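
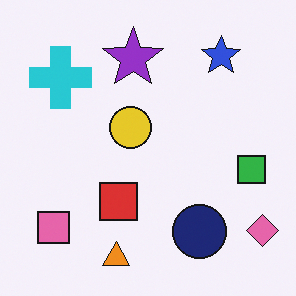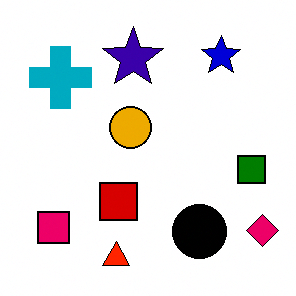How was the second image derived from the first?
It was given much higher contrast.

Tones are pushed away from mid-grey across the whole image — a global contrast change.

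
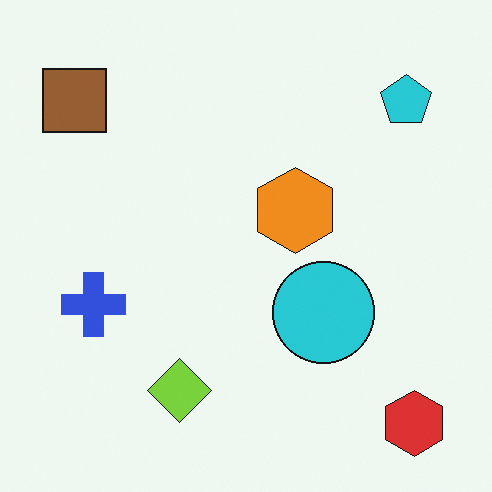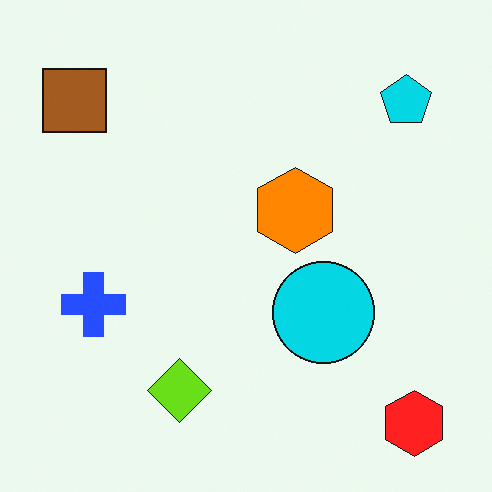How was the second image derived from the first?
This is the original image slightly oversaturated.

All colors are more vivid — a global saturation change.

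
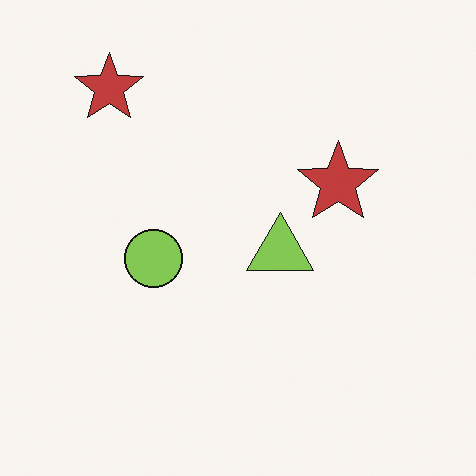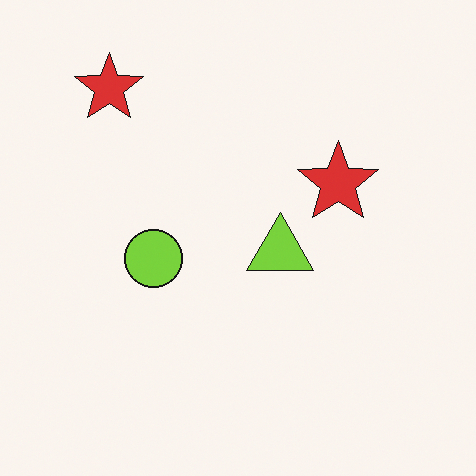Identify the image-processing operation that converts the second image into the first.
The image was slightly desaturated.

All colors are more muted and greyish — a global saturation change.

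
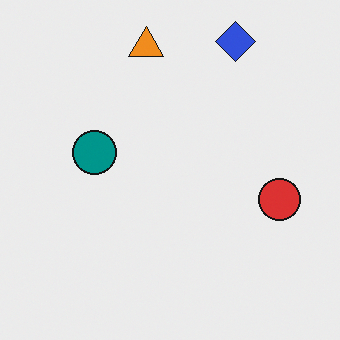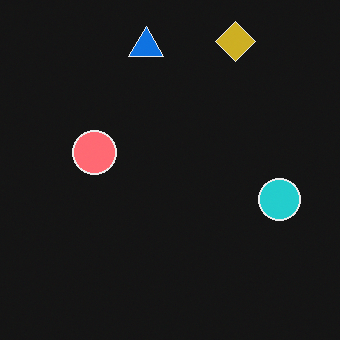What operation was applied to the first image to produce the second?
Color-inverted (negative).

The light background has become dark and every shape's color is its complement — a photographic negative.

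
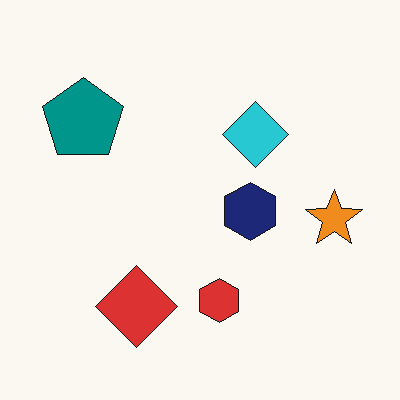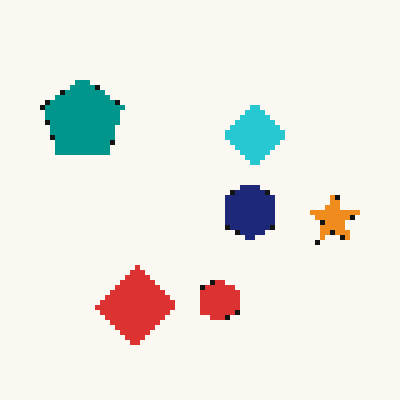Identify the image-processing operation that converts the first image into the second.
It was lightly pixelated (a mild mosaic effect).

Shapes are reduced to large square blocks; fine edges and outlines are lost — a downscale-then-upscale (mosaic) effect.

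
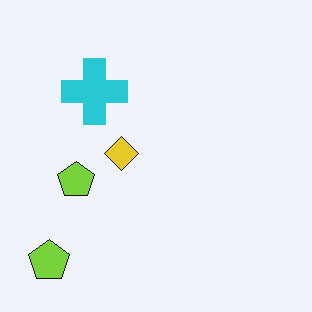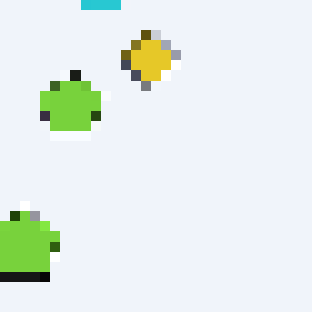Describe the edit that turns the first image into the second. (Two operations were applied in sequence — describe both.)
The image was cropped tightly and scaled back up, then heavily pixelated into large blocks.

The visible shapes are larger and the field of view is narrower; shapes near the original edges may be partly or wholly outside the frame — a crop-and-rescale. Shapes are reduced to large square blocks; fine edges and outlines are lost — a downscale-then-upscale (mosaic) effect.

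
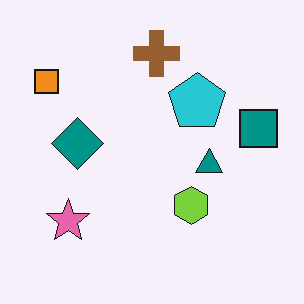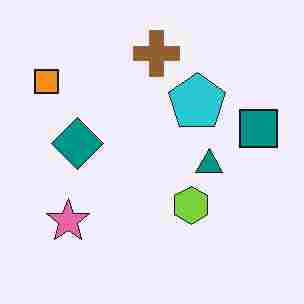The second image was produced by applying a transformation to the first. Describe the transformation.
It was degraded with heavy JPEG compression.

Blocky 8×8 compression artifacts appear around shape edges and the flat background shows ringing — characteristic JPEG degradation.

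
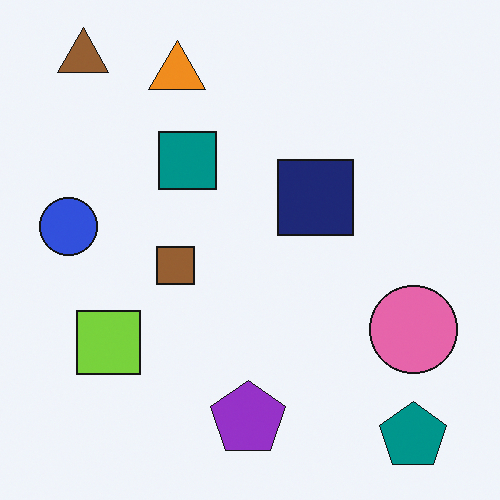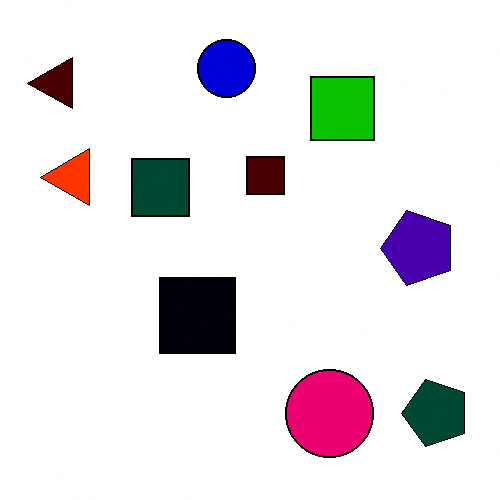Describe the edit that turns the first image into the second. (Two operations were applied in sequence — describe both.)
This is the original image transposed (reflected across the top-left ↔ bottom-right diagonal), then boosted in contrast.

Shapes have swapped their row and column positions — what was in the top-right is now in the bottom-left — a diagonal reflection. Tones are pushed away from mid-grey across the whole image — a global contrast change.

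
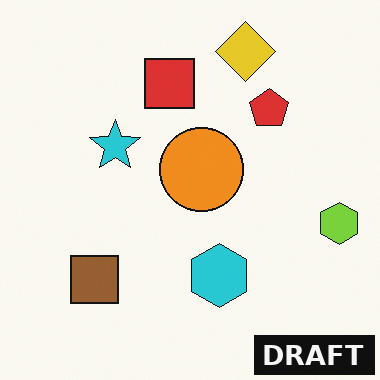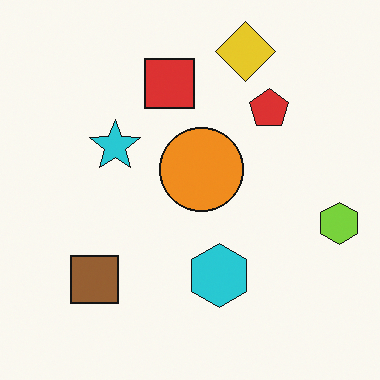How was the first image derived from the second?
Watermarked with the text "DRAFT" in the lower-right corner.

A dark label reading "DRAFT" appears in the lower-right corner.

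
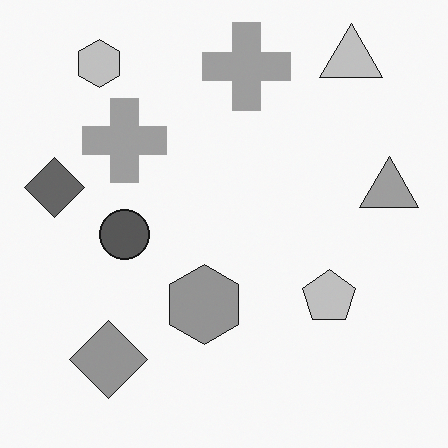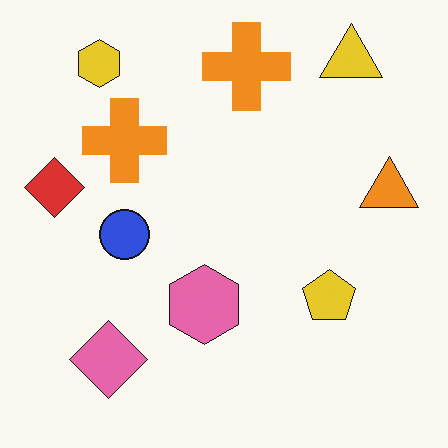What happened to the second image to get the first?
Converted to grayscale.

All color is removed — every shape is now a shade of grey.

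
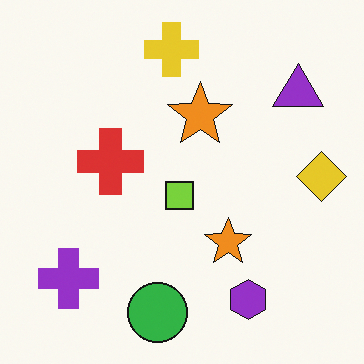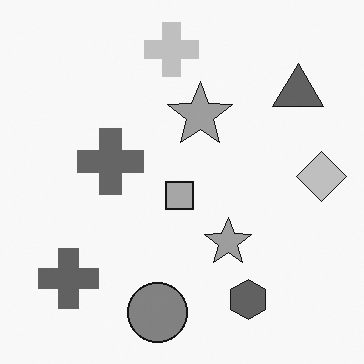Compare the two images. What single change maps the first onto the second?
The second image is the first converted to grayscale.

All color is removed — every shape is now a shade of grey.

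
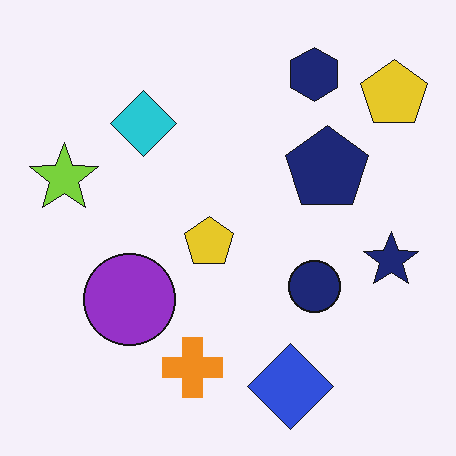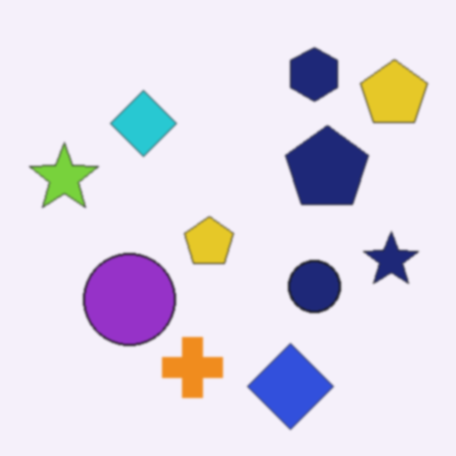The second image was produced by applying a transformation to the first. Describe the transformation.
The transformation is: lightly blurred.

Shape edges and outlines are uniformly softened across the whole image.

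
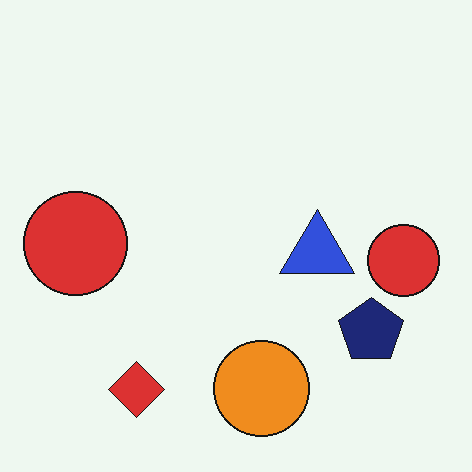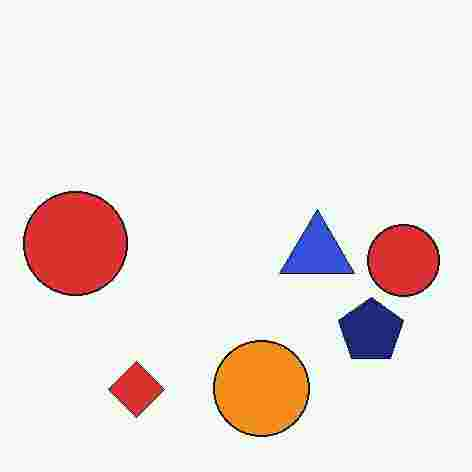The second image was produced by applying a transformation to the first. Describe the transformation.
It was degraded with heavy JPEG compression.

Blocky 8×8 compression artifacts appear around shape edges and the flat background shows ringing — characteristic JPEG degradation.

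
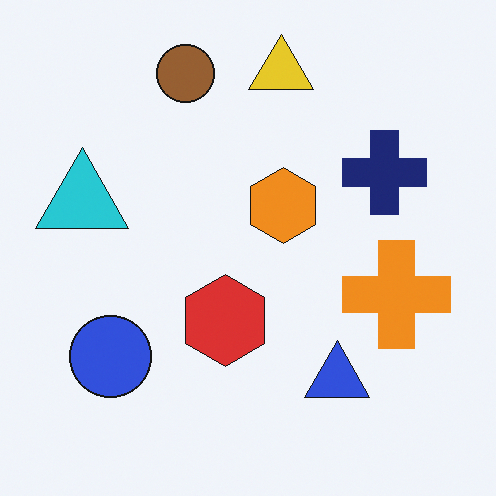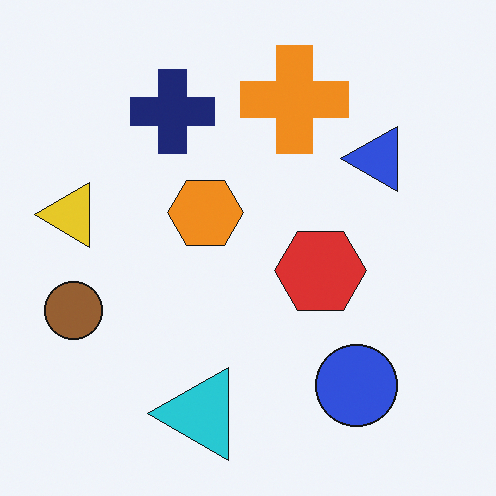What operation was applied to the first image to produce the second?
This is the original image rotated 90° counter-clockwise.

The brown circle sits in the top of the first image and the left of the second — consistent with a whole-image 90° counter-clockwise rotation.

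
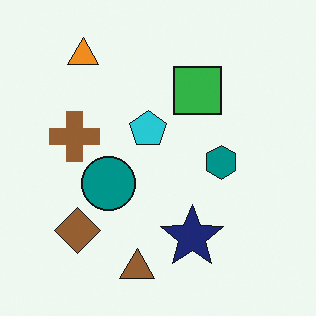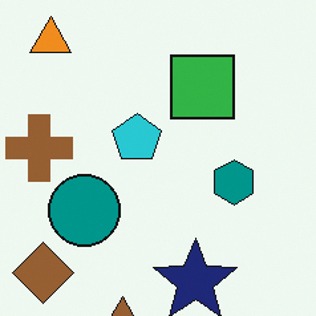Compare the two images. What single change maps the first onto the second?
The image was cropped slightly and scaled back up.

The visible shapes are larger and the field of view is narrower; shapes near the original edges may be partly or wholly outside the frame — a crop-and-rescale.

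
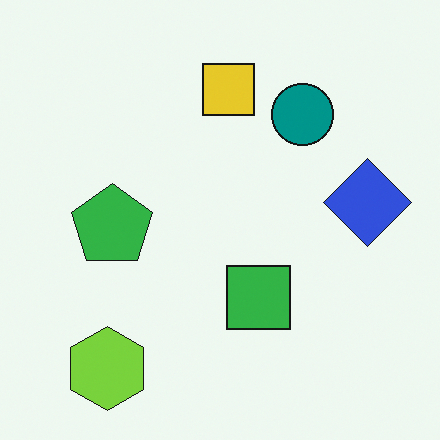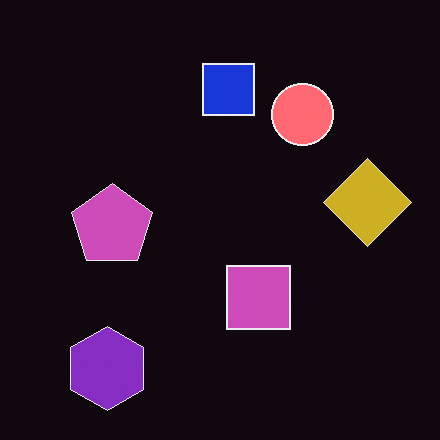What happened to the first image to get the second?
The second image is the first color-inverted (negative).

The light background has become dark and every shape's color is its complement — a photographic negative.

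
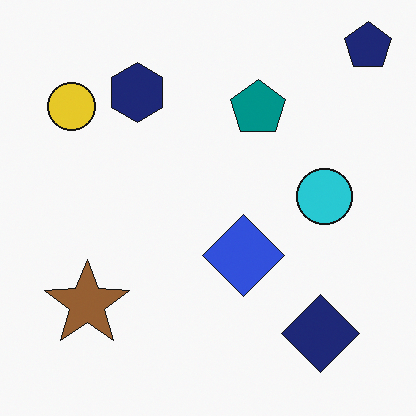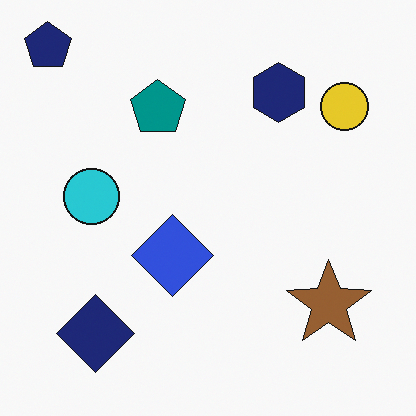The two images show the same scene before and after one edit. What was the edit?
Flipped horizontally (left ↔ right).

The navy pentagon is in the top-right of the first image and the top-left of the second — shapes on opposite sides of the vertical midline have swapped in a mirror flip.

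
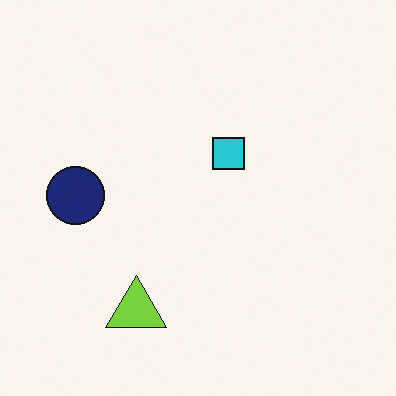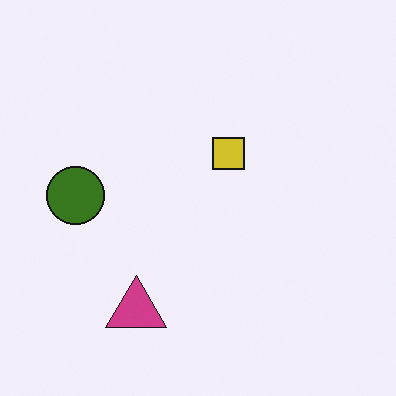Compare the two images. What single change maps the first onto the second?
This is the original image hue-shifted by a large amount.

Every shape's color has rotated by the same amount around the hue wheel — a uniform hue shift.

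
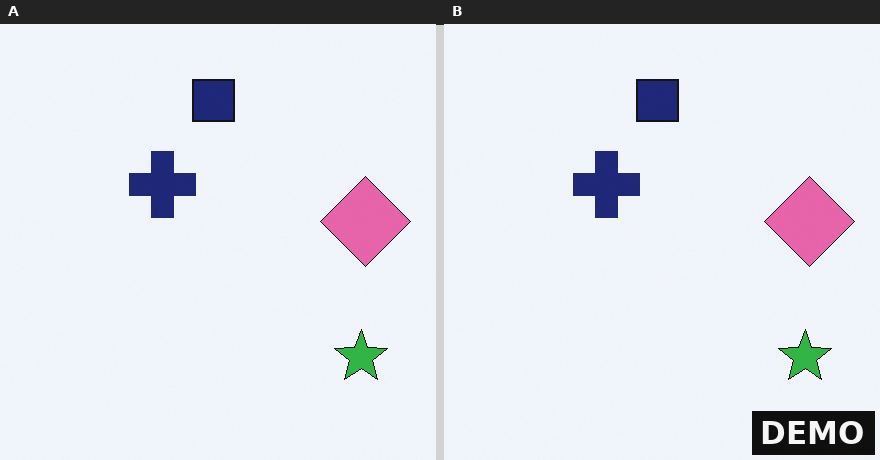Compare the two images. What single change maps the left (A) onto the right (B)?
Watermarked with the text "DEMO" in the lower-right corner.

A dark label reading "DEMO" appears in the lower-right corner.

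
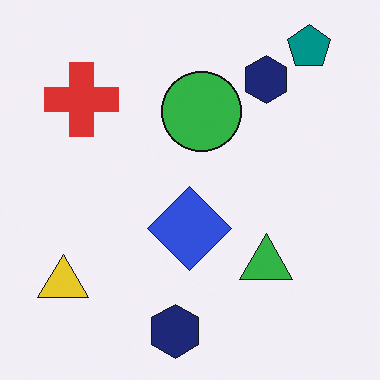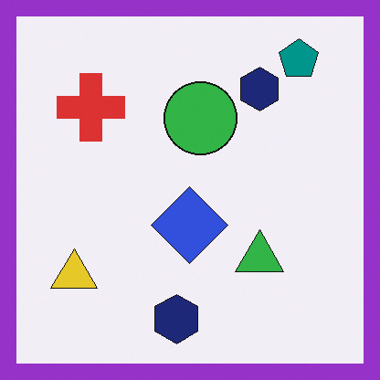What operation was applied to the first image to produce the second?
The second image is the first framed with a purple border.

A solid purple frame runs around the edge of the second image, with the content slightly shrunk inside it.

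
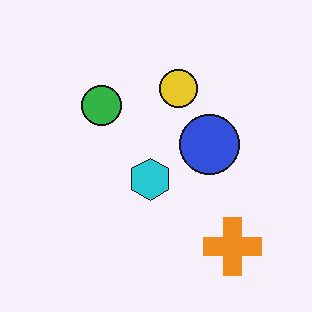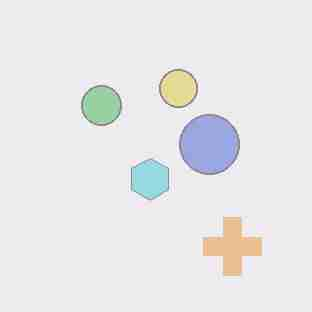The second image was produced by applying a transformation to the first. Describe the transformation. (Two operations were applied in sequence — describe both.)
The image was given much lower contrast, then heavily JPEG-compressed with obvious blocking artifacts.

Tones are pushed toward mid-grey across the whole image — a global contrast change. Blocky 8×8 compression artifacts appear around shape edges and the flat background shows ringing — characteristic JPEG degradation.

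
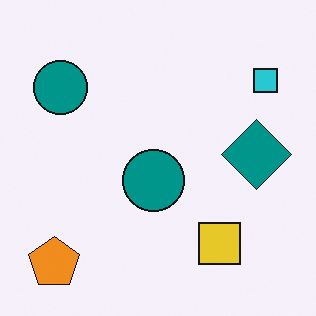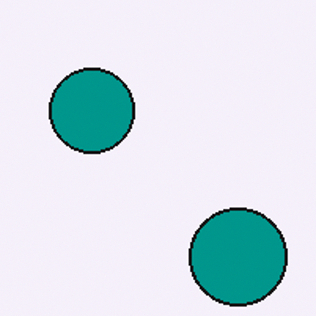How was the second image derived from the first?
The transformation is: cropped to a modestly smaller region and rescaled.

The visible shapes are larger and the field of view is narrower; shapes near the original edges may be partly or wholly outside the frame — a crop-and-rescale.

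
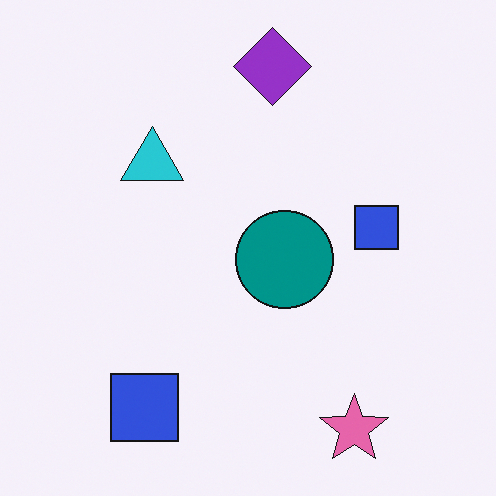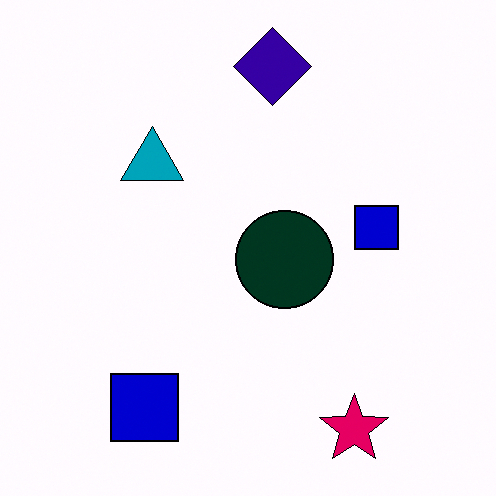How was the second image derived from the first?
The second image is the first boosted in contrast.

Tones are pushed away from mid-grey across the whole image — a global contrast change.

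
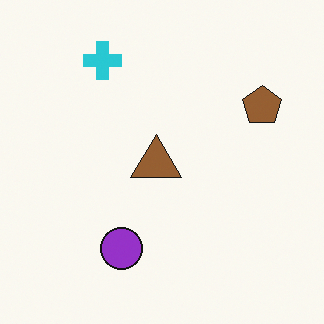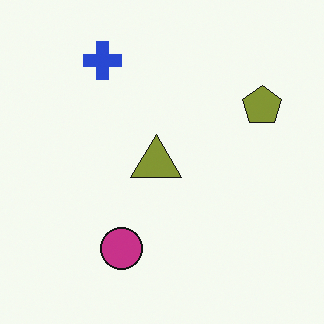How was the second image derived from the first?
The transformation is: hue-shifted slightly.

Every shape's color has rotated by the same amount around the hue wheel — a uniform hue shift.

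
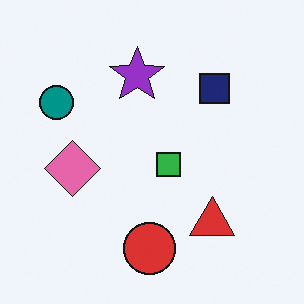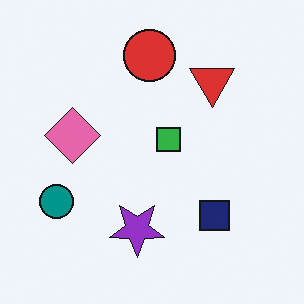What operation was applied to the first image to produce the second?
The image was flipped vertically (top ↔ bottom).

The red circle is in the bottom of the first image and the top of the second — shapes on opposite sides of the horizontal midline have swapped in a mirror flip.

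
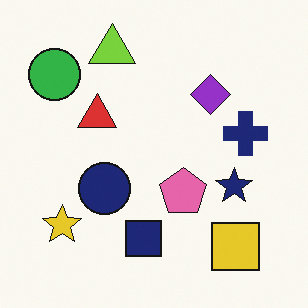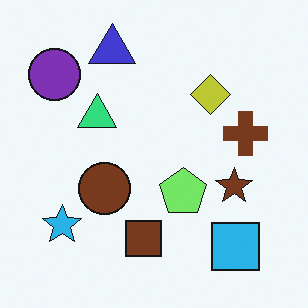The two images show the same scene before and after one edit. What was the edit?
Hue-shifted noticeably.

Every shape's color has rotated by the same amount around the hue wheel — a uniform hue shift.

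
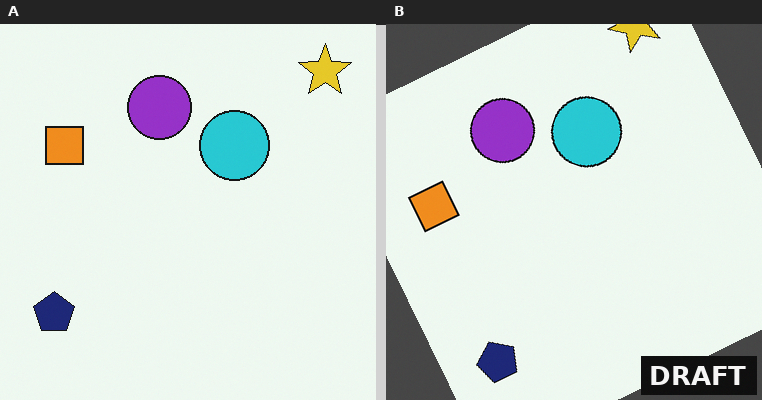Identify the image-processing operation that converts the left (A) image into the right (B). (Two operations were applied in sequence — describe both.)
It was rotated counter-clockwise by a clearly visible amount, then watermarked with the text "DRAFT" in the lower-right corner.

Every shape is tilted by the same angle and the image corners show triangular fill wedges — a whole-image rotation by a non-right angle. A dark label reading "DRAFT" appears in the lower-right corner.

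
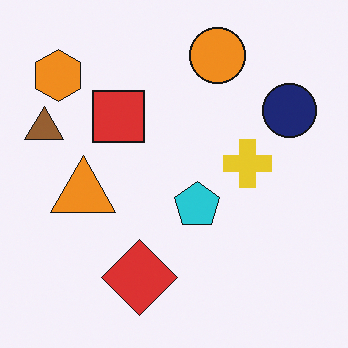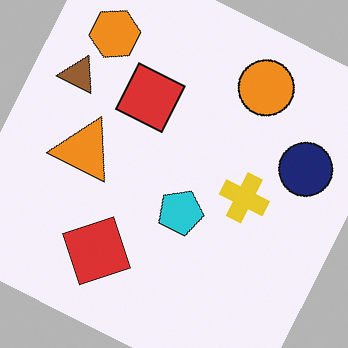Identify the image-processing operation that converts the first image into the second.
The transformation is: rotated clockwise by a clearly visible amount.

Every shape is tilted by the same angle and the image corners show triangular fill wedges — a whole-image rotation by a non-right angle.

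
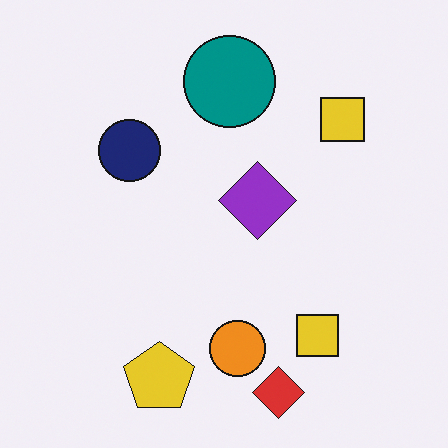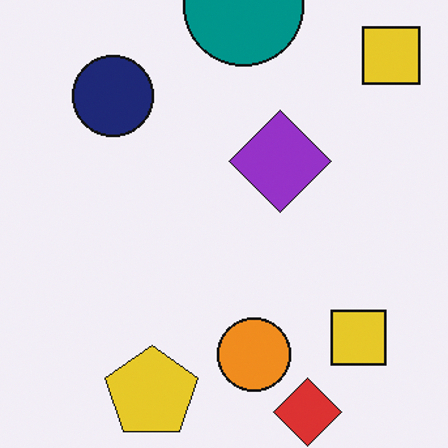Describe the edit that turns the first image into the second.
It was cropped to a modestly smaller region and rescaled.

The visible shapes are larger and the field of view is narrower; shapes near the original edges may be partly or wholly outside the frame — a crop-and-rescale.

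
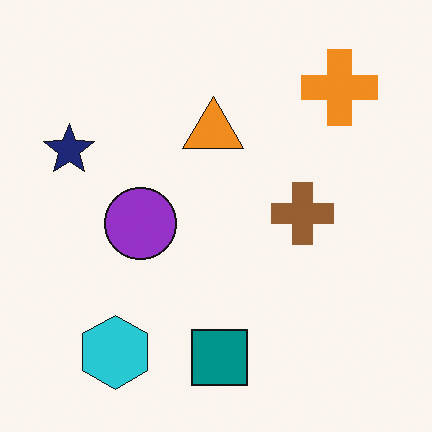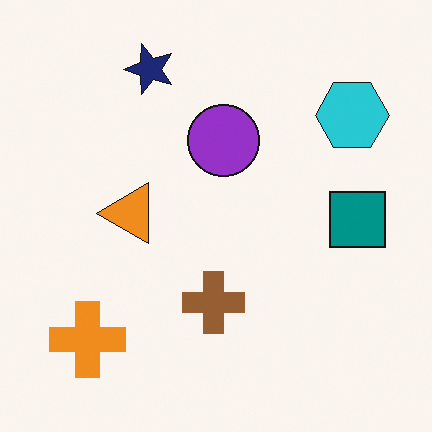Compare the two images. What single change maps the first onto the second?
Transposed (reflected across the top-left ↔ bottom-right diagonal).

Shapes have swapped their row and column positions — what was in the top-right is now in the bottom-left — a diagonal reflection.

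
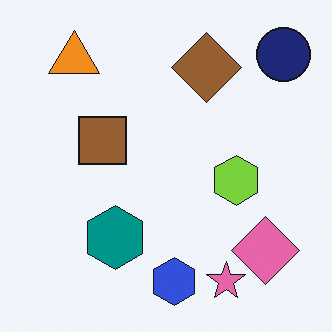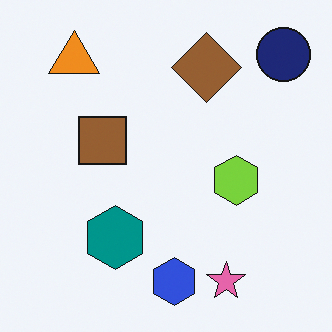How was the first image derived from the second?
This is the original image overlaid with an additional pink diamond.

A pink diamond appears in the first image that is absent from the second.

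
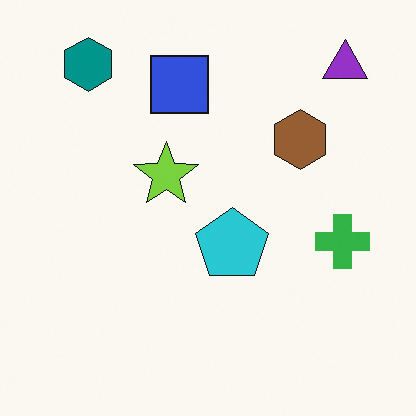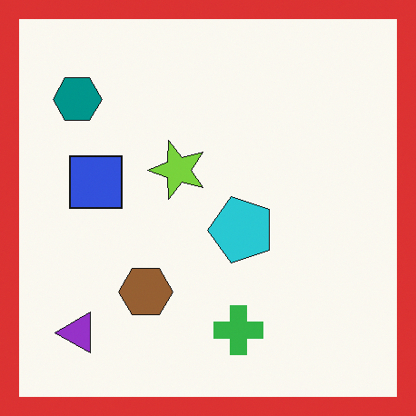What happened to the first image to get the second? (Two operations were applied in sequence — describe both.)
It was transposed (reflected across the top-left ↔ bottom-right diagonal), then framed with a red border.

Shapes have swapped their row and column positions — what was in the top-right is now in the bottom-left — a diagonal reflection. A solid red frame runs around the edge of the second image, with the content slightly shrunk inside it.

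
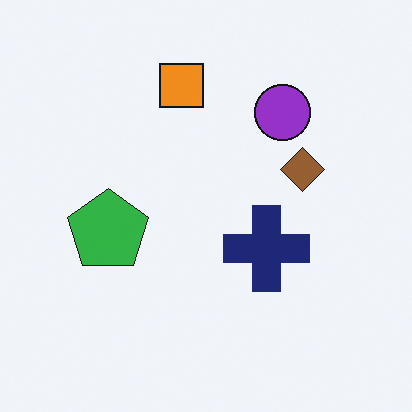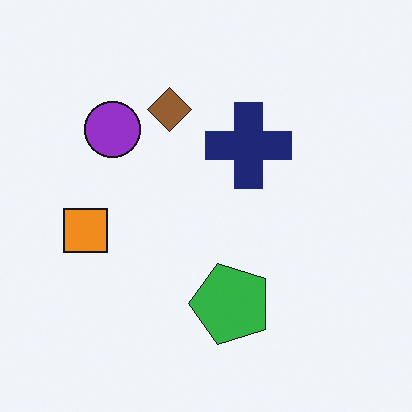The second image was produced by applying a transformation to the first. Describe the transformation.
The image was rotated 90° counter-clockwise.

The orange square sits in the top of the first image and the left of the second — consistent with a whole-image 90° counter-clockwise rotation.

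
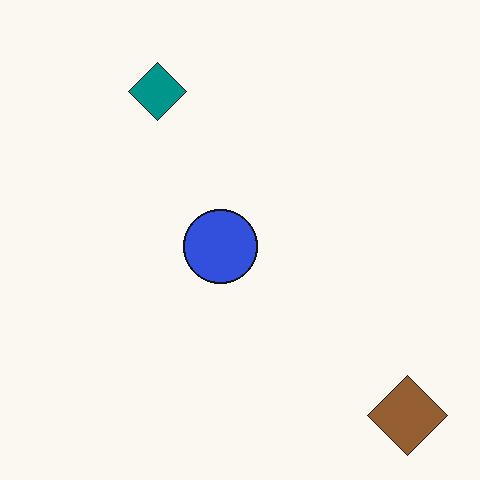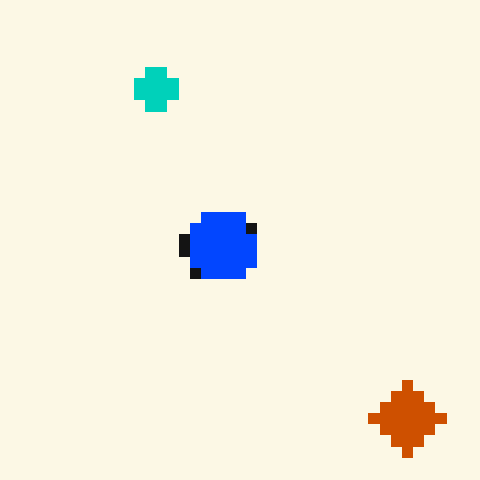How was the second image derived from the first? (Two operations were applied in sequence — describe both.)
The image was coarsely pixelated, then heavily oversaturated.

Shapes are reduced to large square blocks; fine edges and outlines are lost — a downscale-then-upscale (mosaic) effect. All colors are more vivid — a global saturation change.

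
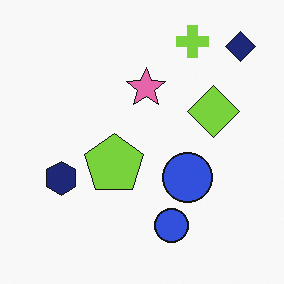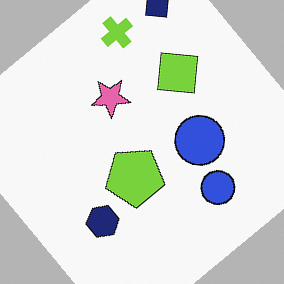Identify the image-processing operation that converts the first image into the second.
The second image is the first rotated counter-clockwise by a large amount — several tens of degrees.

Every shape is tilted by the same angle and the image corners show triangular fill wedges — a whole-image rotation by a non-right angle.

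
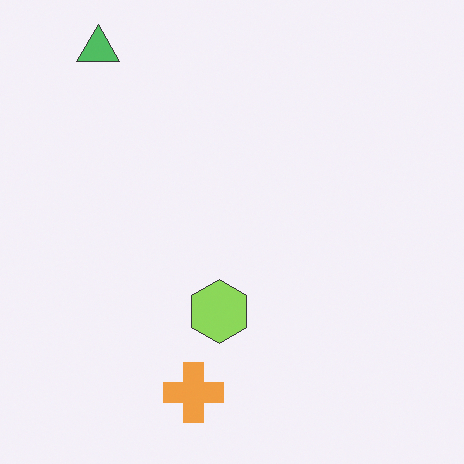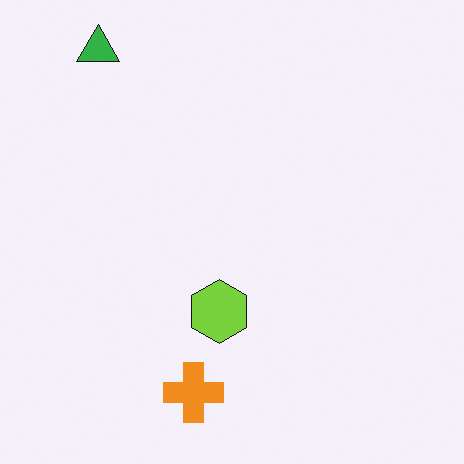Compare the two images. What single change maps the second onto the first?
The first image is the second given slightly reduced contrast.

Tones are pushed toward mid-grey across the whole image — a global contrast change.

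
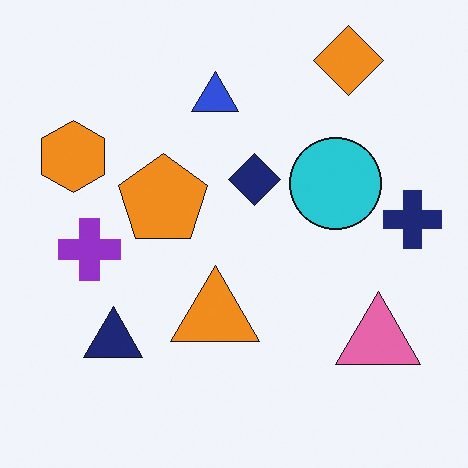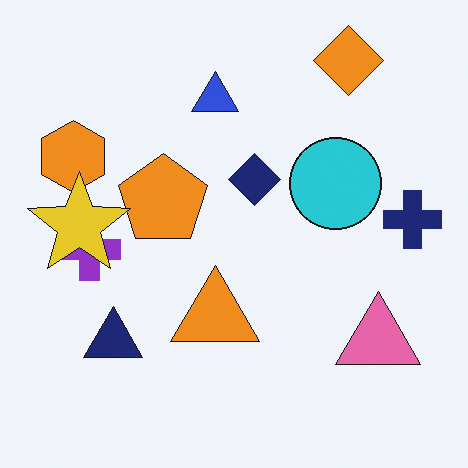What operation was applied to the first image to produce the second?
Overlaid with an additional yellow star.

A yellow star appears in the second image that is absent from the first.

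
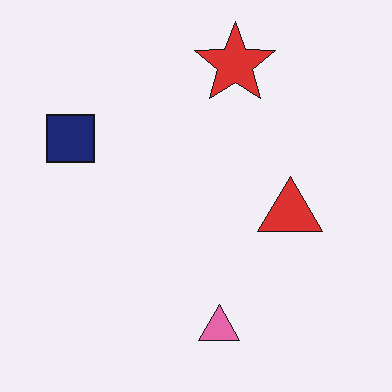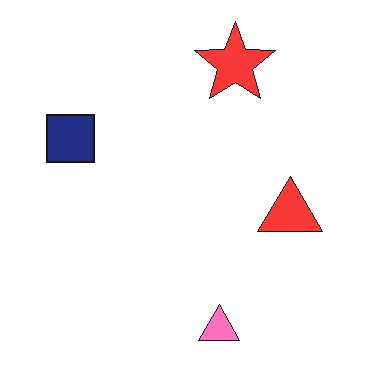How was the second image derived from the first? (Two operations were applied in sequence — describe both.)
This is the original image slightly brightened, then given moderate JPEG compression.

Every pixel — background and shapes alike — is uniformly brightened. Blocky 8×8 compression artifacts appear around shape edges and the flat background shows ringing — characteristic JPEG degradation.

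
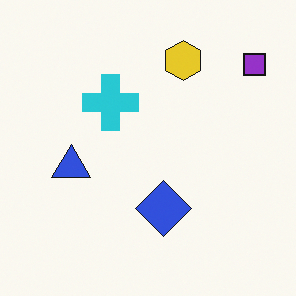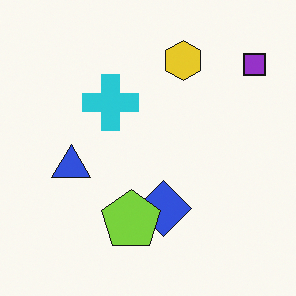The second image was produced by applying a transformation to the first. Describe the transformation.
The transformation is: overlaid with an additional lime pentagon.

A lime pentagon appears in the second image that is absent from the first.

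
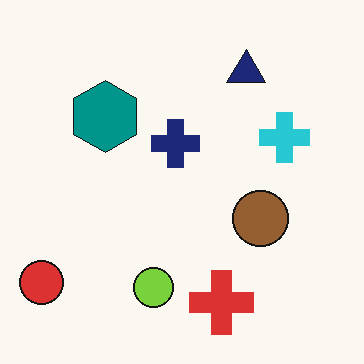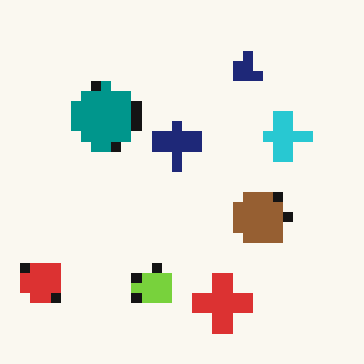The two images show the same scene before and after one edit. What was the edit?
Heavily pixelated into large blocks.

Shapes are reduced to large square blocks; fine edges and outlines are lost — a downscale-then-upscale (mosaic) effect.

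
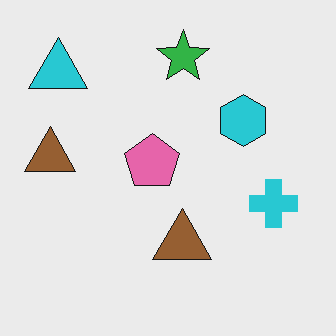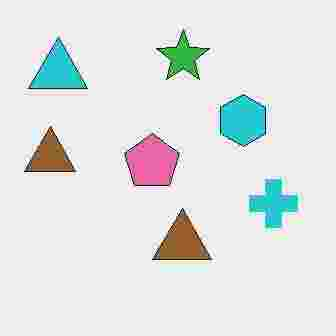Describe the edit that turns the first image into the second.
Degraded with heavy JPEG compression.

Blocky 8×8 compression artifacts appear around shape edges and the flat background shows ringing — characteristic JPEG degradation.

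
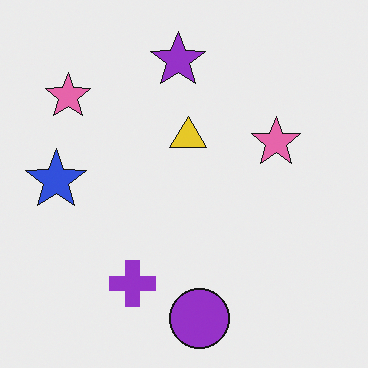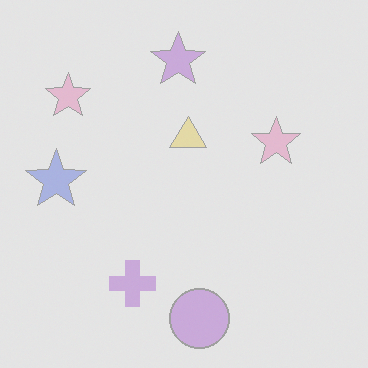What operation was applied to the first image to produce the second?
It was washed out (contrast reduced).

Tones are pushed toward mid-grey across the whole image — a global contrast change.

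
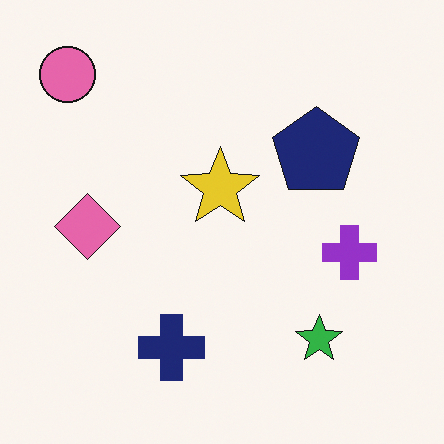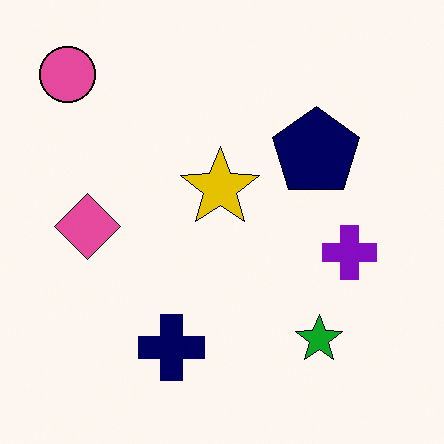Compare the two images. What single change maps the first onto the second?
It was given slightly increased contrast.

Tones are pushed away from mid-grey across the whole image — a global contrast change.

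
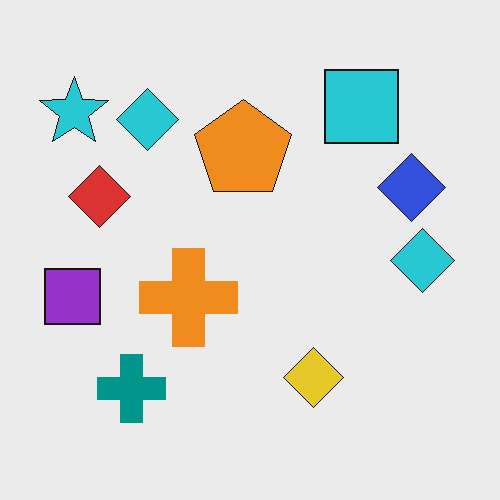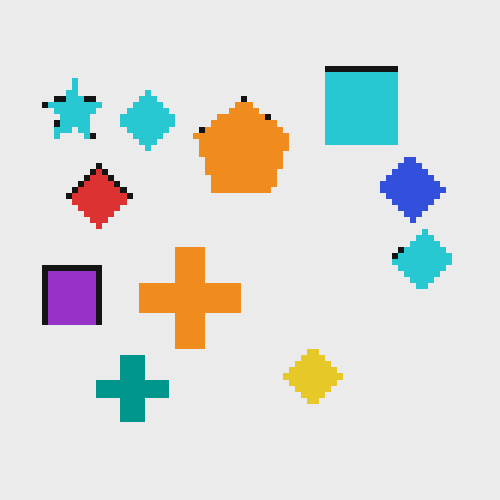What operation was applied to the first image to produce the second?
The second image is the first pixelated into visible square blocks.

Shapes are reduced to large square blocks; fine edges and outlines are lost — a downscale-then-upscale (mosaic) effect.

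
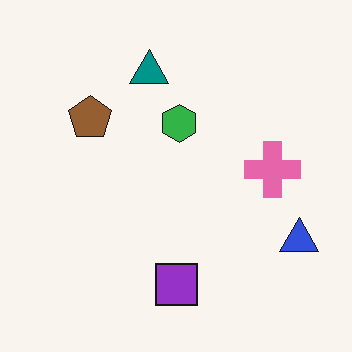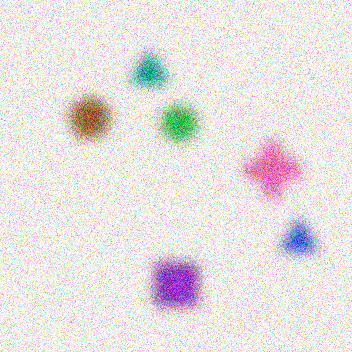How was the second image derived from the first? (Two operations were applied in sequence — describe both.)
The second image is the first strongly gaussian-blurred, then degraded with strong gaussian noise.

Shape edges and outlines are uniformly softened across the whole image. Random speckle covers the whole image, including the flat background.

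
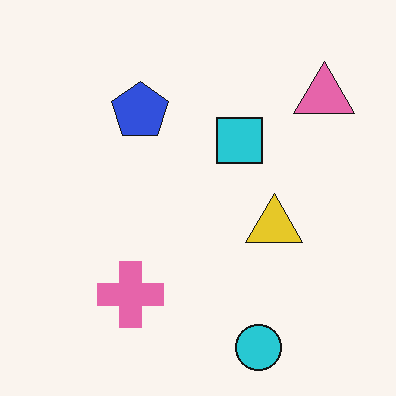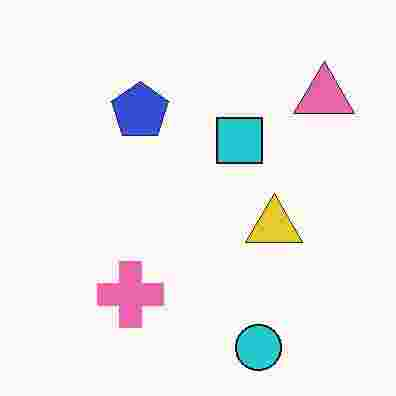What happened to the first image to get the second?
This is the original image heavily JPEG-compressed with obvious blocking artifacts.

Blocky 8×8 compression artifacts appear around shape edges and the flat background shows ringing — characteristic JPEG degradation.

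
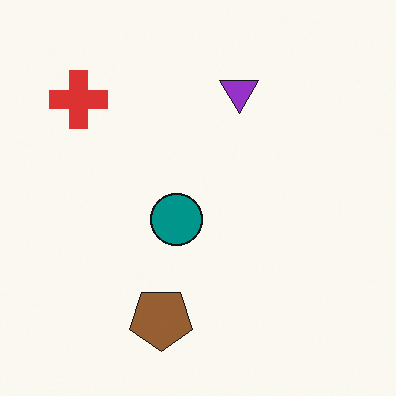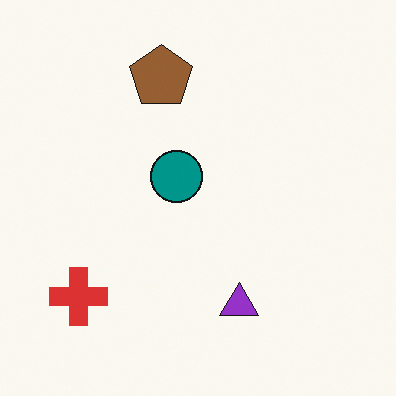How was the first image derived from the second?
The image was flipped vertically (top ↔ bottom).

The brown pentagon is in the top of the second image and the bottom of the first — shapes on opposite sides of the horizontal midline have swapped in a mirror flip.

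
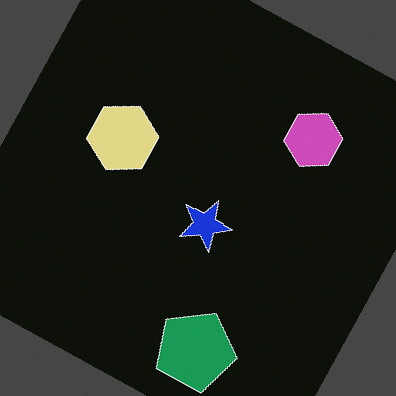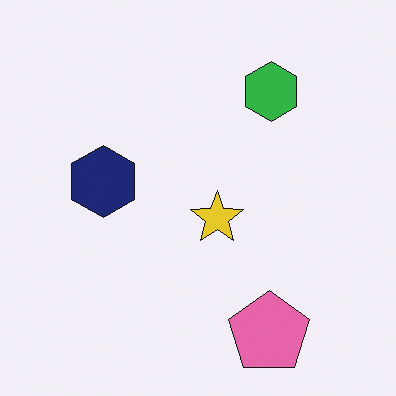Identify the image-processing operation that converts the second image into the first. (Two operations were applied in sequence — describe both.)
The transformation is: color-inverted (negative), then rotated clockwise by a clearly visible amount.

The light background has become dark and every shape's color is its complement — a photographic negative. Every shape is tilted by the same angle and the image corners show triangular fill wedges — a whole-image rotation by a non-right angle.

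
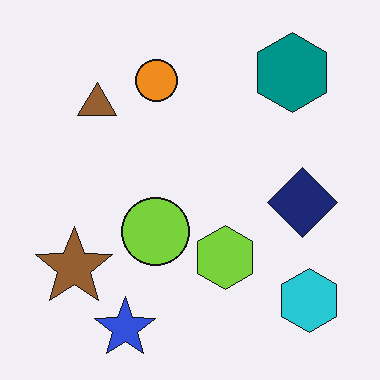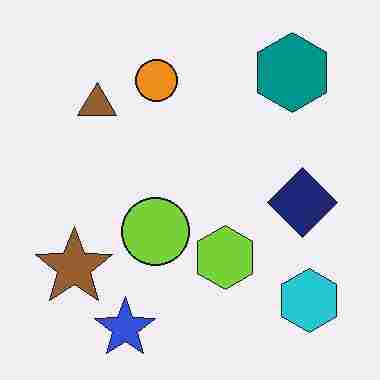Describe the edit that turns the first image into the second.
The image was degraded with heavy JPEG compression.

Blocky 8×8 compression artifacts appear around shape edges and the flat background shows ringing — characteristic JPEG degradation.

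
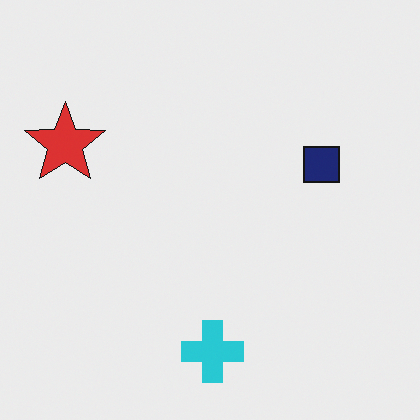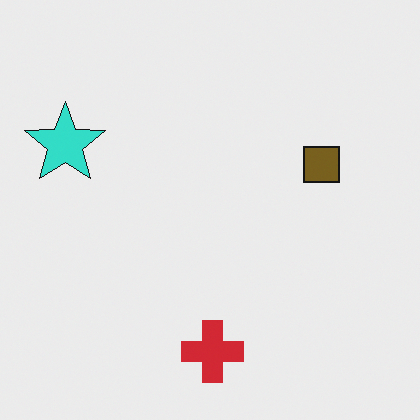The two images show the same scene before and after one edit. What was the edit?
Hue-shifted through roughly half the color wheel.

Every shape's color has rotated by the same amount around the hue wheel — a uniform hue shift.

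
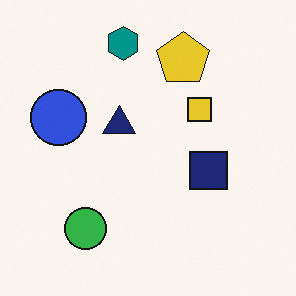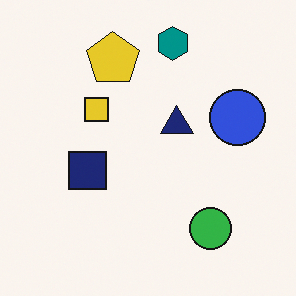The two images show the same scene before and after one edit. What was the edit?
This is the original image flipped horizontally (left ↔ right).

The blue circle is in the left of the first image and the right of the second — shapes on opposite sides of the vertical midline have swapped in a mirror flip.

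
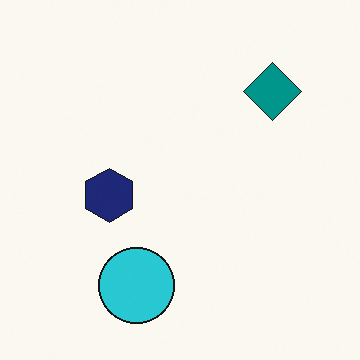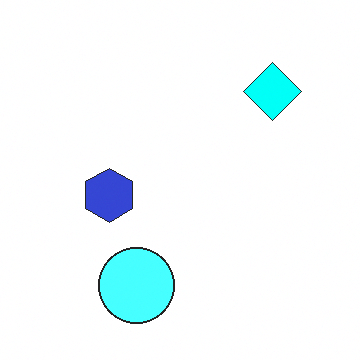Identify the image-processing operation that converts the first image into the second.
The image was brightened a lot.

Every pixel — background and shapes alike — is uniformly brightened.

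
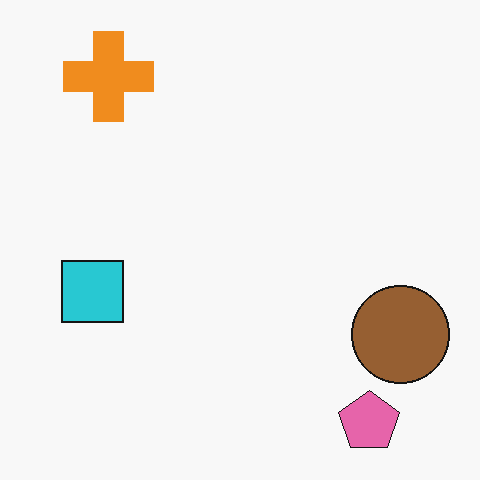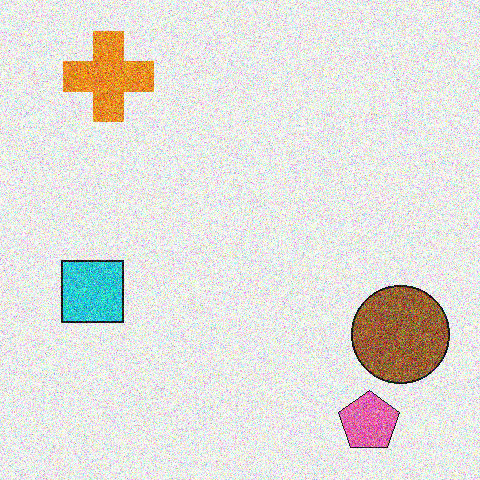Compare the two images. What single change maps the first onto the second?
Degraded with a thick layer of grain.

Random speckle covers the whole image, including the flat background.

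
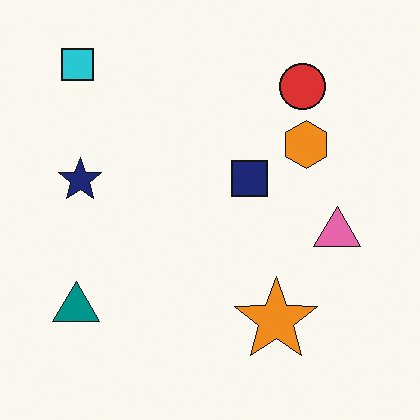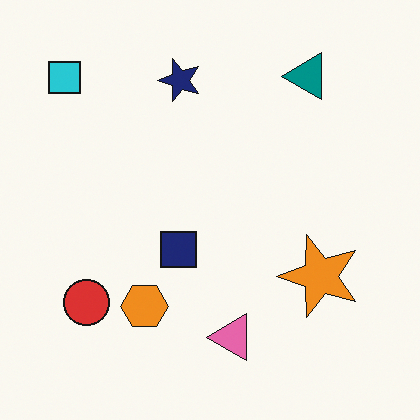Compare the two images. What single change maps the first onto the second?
The second image is the first transposed (reflected across the top-left ↔ bottom-right diagonal).

Shapes have swapped their row and column positions — what was in the top-right is now in the bottom-left — a diagonal reflection.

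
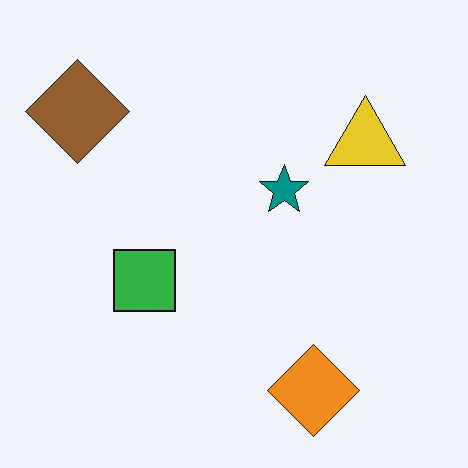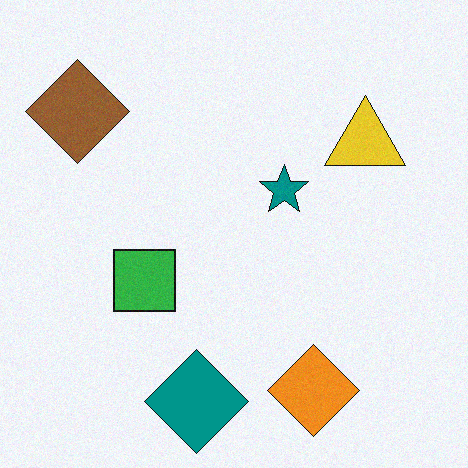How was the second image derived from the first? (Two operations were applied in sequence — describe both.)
The image was degraded with subtle gaussian noise, then overlaid with an additional teal diamond.

Random speckle covers the whole image, including the flat background. A teal diamond appears in the second image that is absent from the first.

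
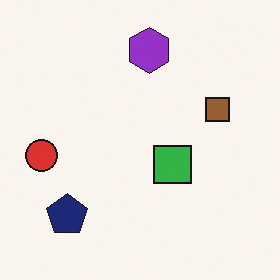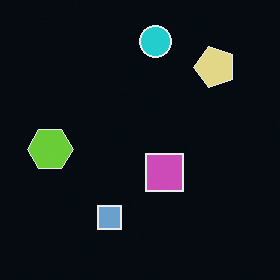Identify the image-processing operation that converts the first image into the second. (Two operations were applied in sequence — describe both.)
The second image is the first transposed (reflected across the top-left ↔ bottom-right diagonal), then color-inverted (negative).

Shapes have swapped their row and column positions — what was in the top-right is now in the bottom-left — a diagonal reflection. The light background has become dark and every shape's color is its complement — a photographic negative.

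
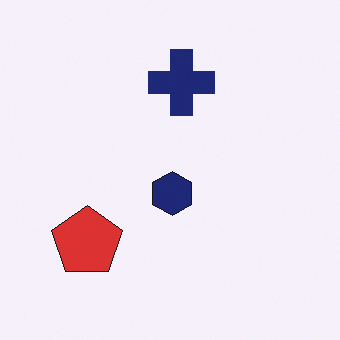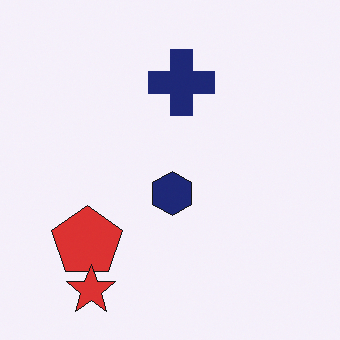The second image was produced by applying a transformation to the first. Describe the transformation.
Overlaid with an additional red star.

A red star appears in the second image that is absent from the first.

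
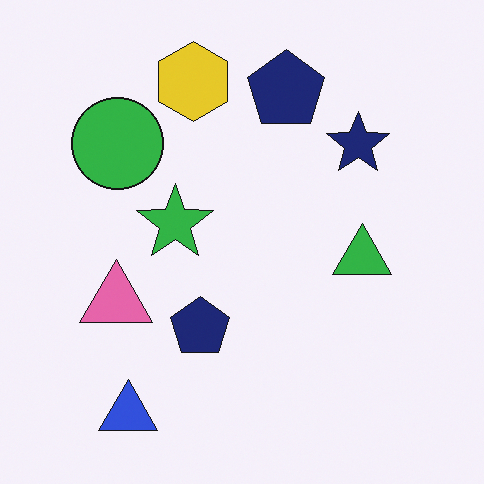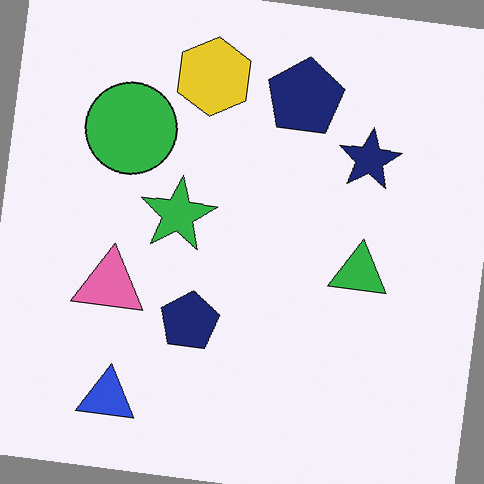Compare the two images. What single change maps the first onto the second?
The second image is the first rotated clockwise by a small amount.

Every shape is tilted by the same angle and the image corners show triangular fill wedges — a whole-image rotation by a non-right angle.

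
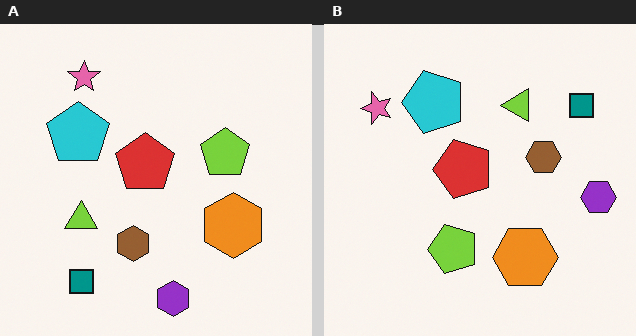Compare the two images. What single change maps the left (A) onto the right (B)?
This is the original image transposed (reflected across the top-left ↔ bottom-right diagonal).

Shapes have swapped their row and column positions — what was in the top-right is now in the bottom-left — a diagonal reflection.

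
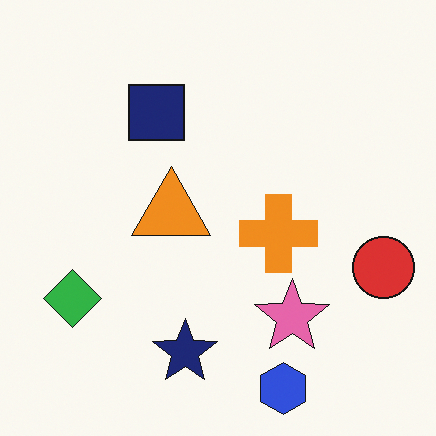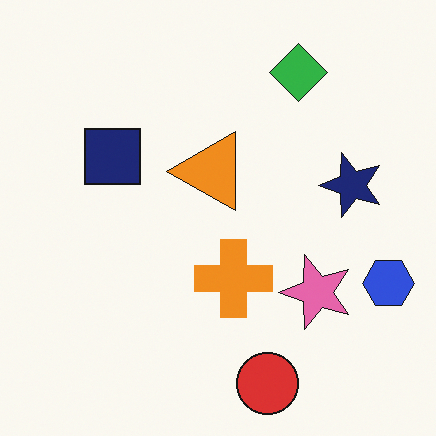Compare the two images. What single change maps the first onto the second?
This is the original image transposed (reflected across the top-left ↔ bottom-right diagonal).

Shapes have swapped their row and column positions — what was in the top-right is now in the bottom-left — a diagonal reflection.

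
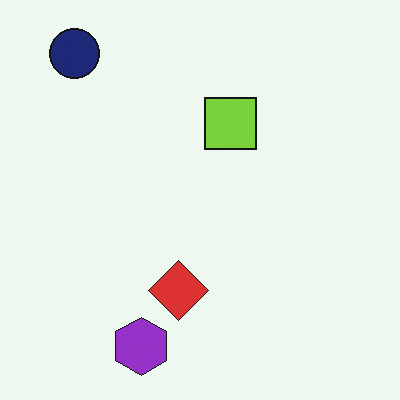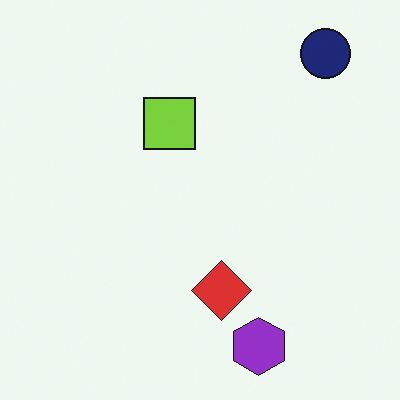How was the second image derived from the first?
This is the original image flipped horizontally (left ↔ right).

The navy circle is in the top-left of the first image and the top-right of the second — shapes on opposite sides of the vertical midline have swapped in a mirror flip.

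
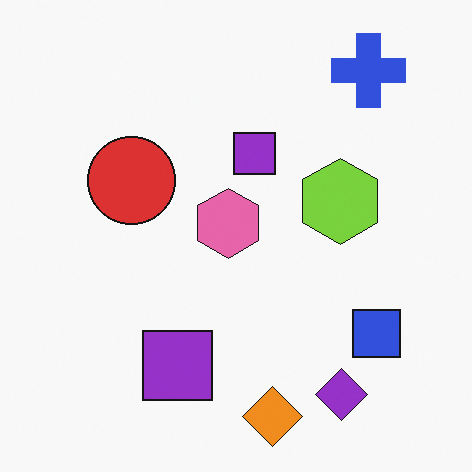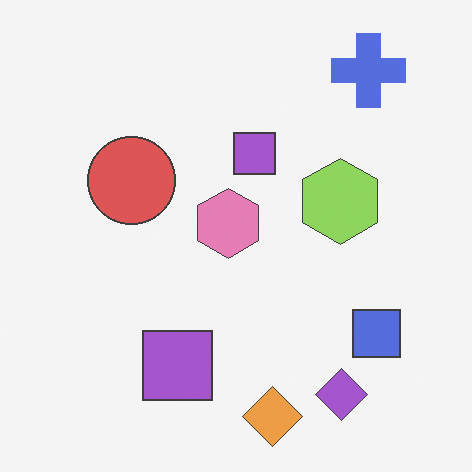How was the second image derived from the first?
It was given slightly reduced contrast.

Tones are pushed toward mid-grey across the whole image — a global contrast change.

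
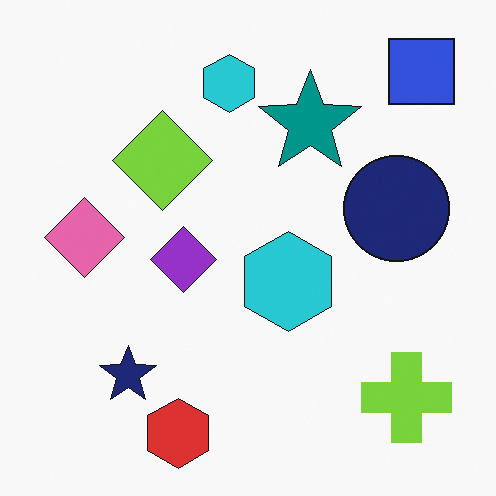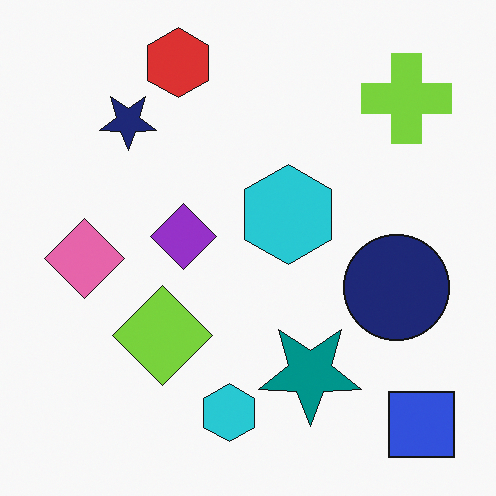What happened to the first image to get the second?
Flipped vertically (top ↔ bottom).

The red hexagon is in the bottom of the first image and the top of the second — shapes on opposite sides of the horizontal midline have swapped in a mirror flip.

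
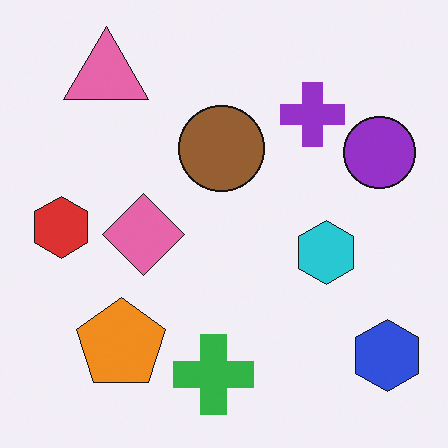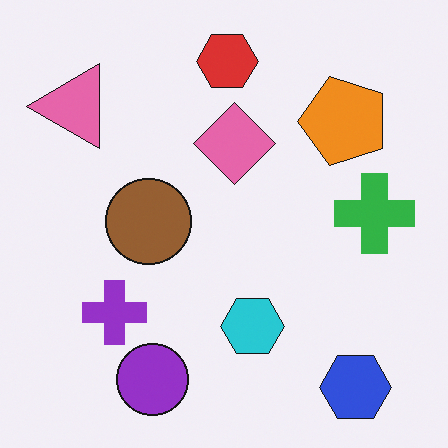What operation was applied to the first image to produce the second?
The image was transposed (reflected across the top-left ↔ bottom-right diagonal).

Shapes have swapped their row and column positions — what was in the top-right is now in the bottom-left — a diagonal reflection.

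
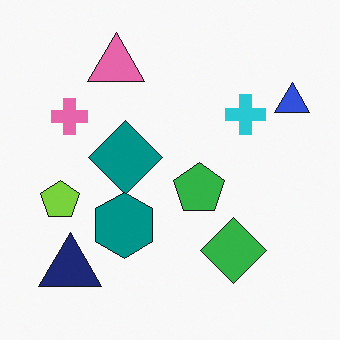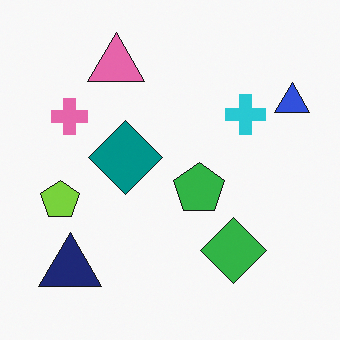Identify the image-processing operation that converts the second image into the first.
This is the original image overlaid with an additional teal hexagon.

A teal hexagon appears in the first image that is absent from the second.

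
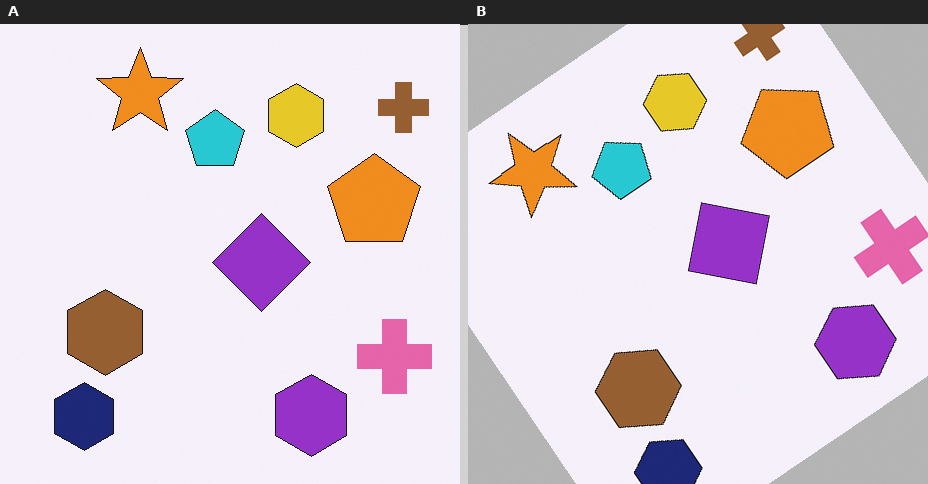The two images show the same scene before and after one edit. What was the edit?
It was rotated counter-clockwise by a large amount — several tens of degrees.

Every shape is tilted by the same angle and the image corners show triangular fill wedges — a whole-image rotation by a non-right angle.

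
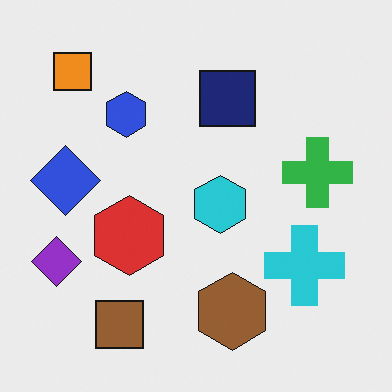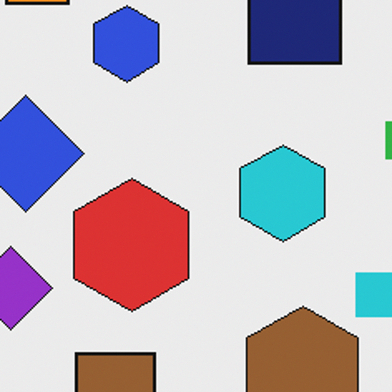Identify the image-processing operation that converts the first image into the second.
The transformation is: cropped tightly and scaled back up.

The visible shapes are larger and the field of view is narrower; shapes near the original edges may be partly or wholly outside the frame — a crop-and-rescale.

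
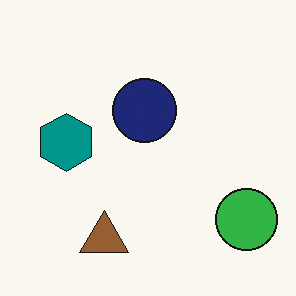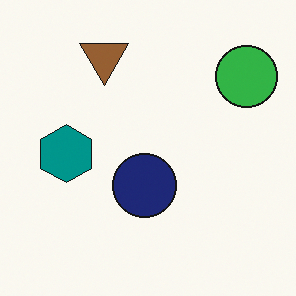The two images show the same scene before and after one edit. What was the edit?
The transformation is: flipped vertically (top ↔ bottom).

The brown triangle is in the bottom of the first image and the top of the second — shapes on opposite sides of the horizontal midline have swapped in a mirror flip.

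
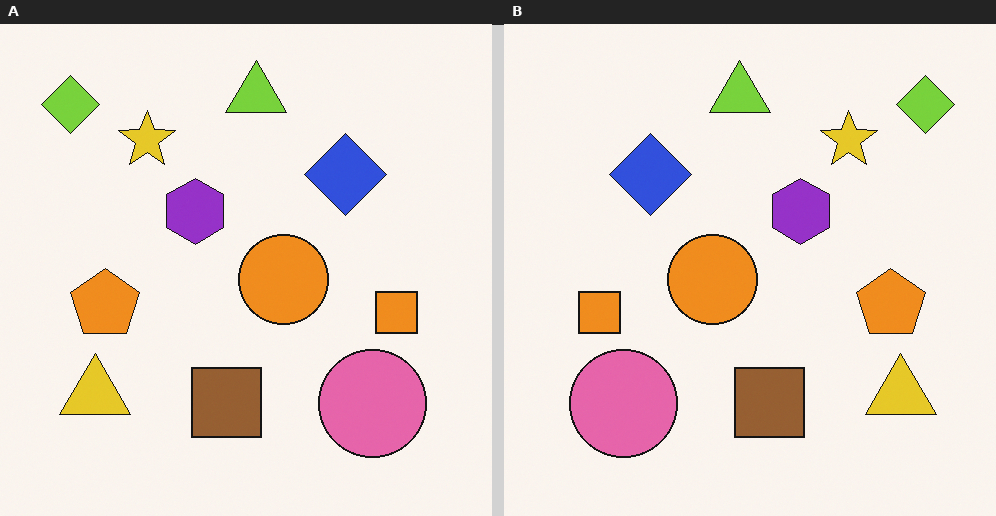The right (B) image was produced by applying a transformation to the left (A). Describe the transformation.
Flipped horizontally (left ↔ right).

The lime diamond is in the top-left of the left (A) image and the top-right of the right (B) — shapes on opposite sides of the vertical midline have swapped in a mirror flip.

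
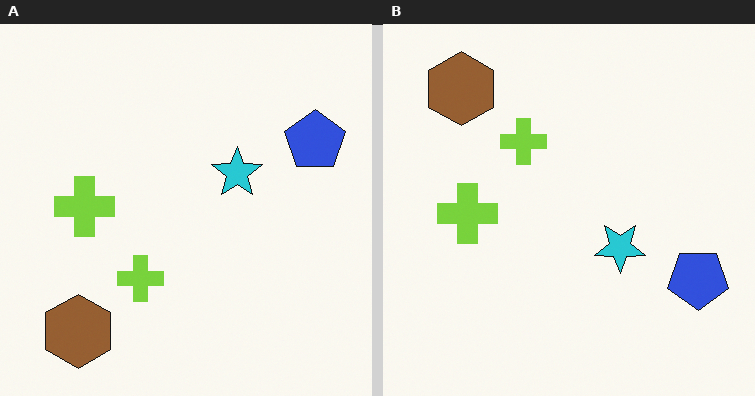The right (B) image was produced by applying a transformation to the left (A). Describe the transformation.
This is the original image flipped vertically (top ↔ bottom).

The brown hexagon is in the bottom-left of the left (A) image and the top-left of the right (B) — shapes on opposite sides of the horizontal midline have swapped in a mirror flip.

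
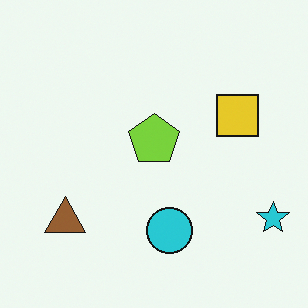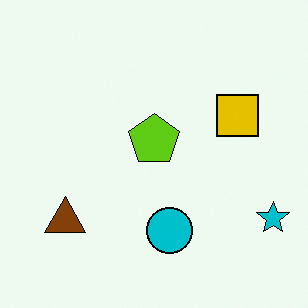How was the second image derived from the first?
This is the original image given slightly increased contrast.

Tones are pushed away from mid-grey across the whole image — a global contrast change.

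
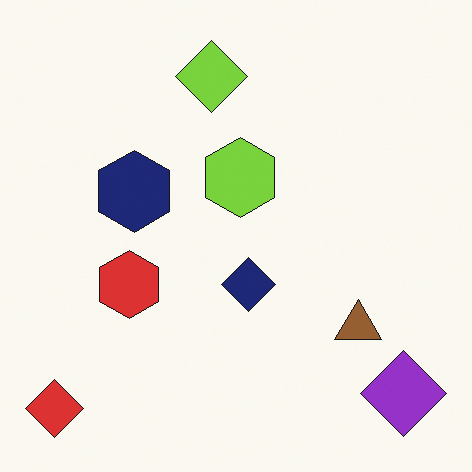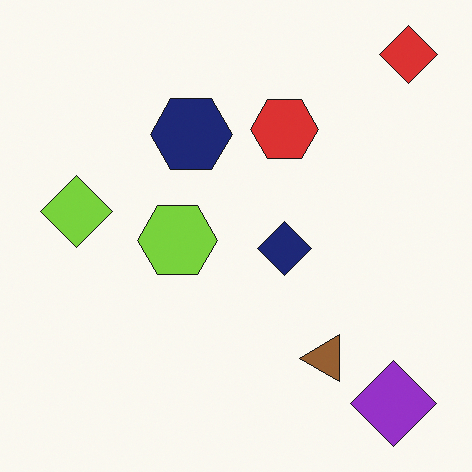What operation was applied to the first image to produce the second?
This is the original image transposed (reflected across the top-left ↔ bottom-right diagonal).

Shapes have swapped their row and column positions — what was in the top-right is now in the bottom-left — a diagonal reflection.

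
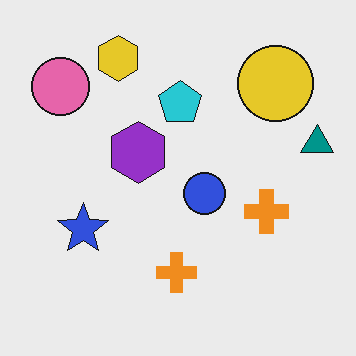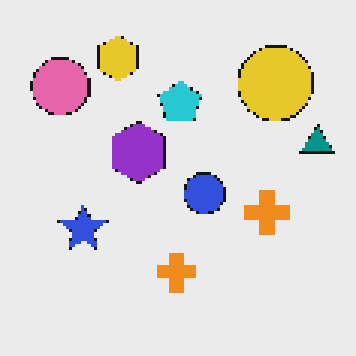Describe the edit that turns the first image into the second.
This is the original image mildly pixelated.

Shapes are reduced to large square blocks; fine edges and outlines are lost — a downscale-then-upscale (mosaic) effect.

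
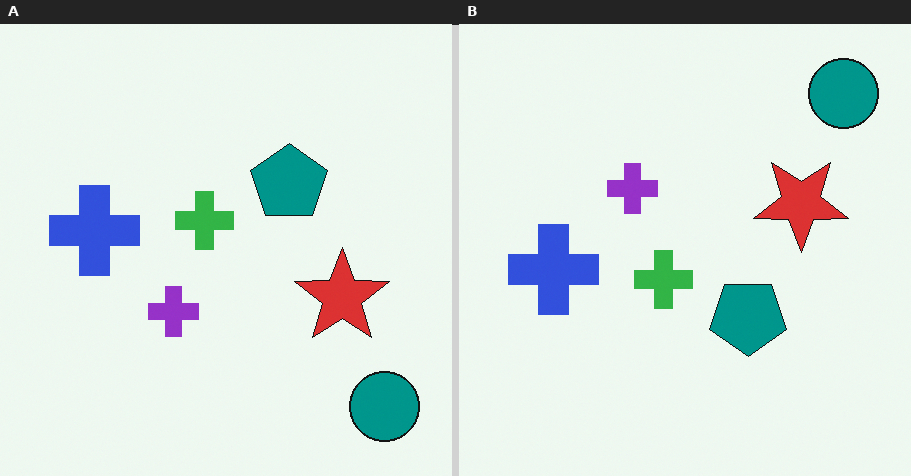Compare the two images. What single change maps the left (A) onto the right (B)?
The image was flipped vertically (top ↔ bottom).

The teal circle is in the bottom-right of the left (A) image and the top-right of the right (B) — shapes on opposite sides of the horizontal midline have swapped in a mirror flip.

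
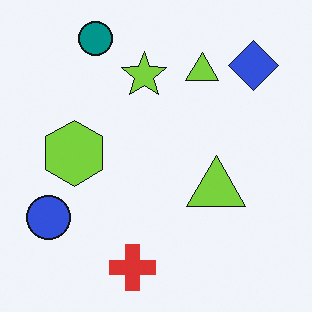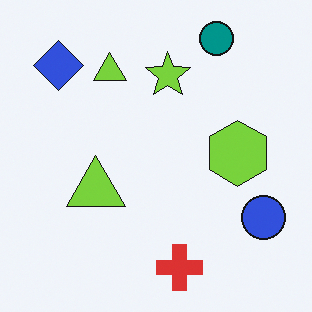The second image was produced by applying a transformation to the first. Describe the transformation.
Flipped horizontally (left ↔ right).

The blue circle is in the bottom-left of the first image and the bottom-right of the second — shapes on opposite sides of the vertical midline have swapped in a mirror flip.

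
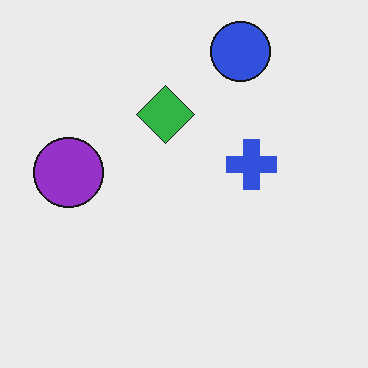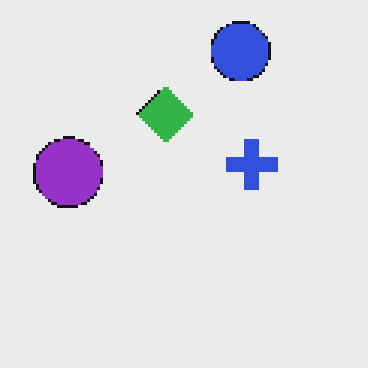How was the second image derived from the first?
The image was lightly pixelated (a mild mosaic effect).

Shapes are reduced to large square blocks; fine edges and outlines are lost — a downscale-then-upscale (mosaic) effect.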